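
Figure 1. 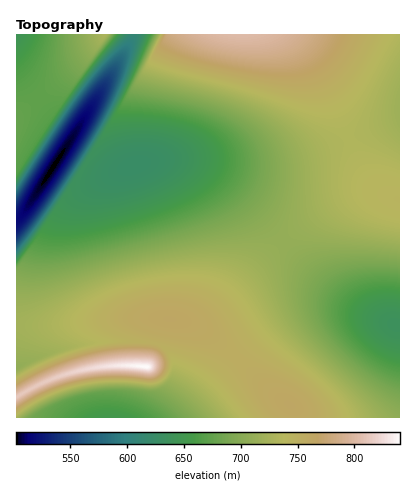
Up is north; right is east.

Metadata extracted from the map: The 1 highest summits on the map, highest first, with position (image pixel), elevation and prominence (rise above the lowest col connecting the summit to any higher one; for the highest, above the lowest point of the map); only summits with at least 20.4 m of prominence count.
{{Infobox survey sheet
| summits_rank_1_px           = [146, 366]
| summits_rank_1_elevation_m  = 840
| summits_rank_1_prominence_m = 338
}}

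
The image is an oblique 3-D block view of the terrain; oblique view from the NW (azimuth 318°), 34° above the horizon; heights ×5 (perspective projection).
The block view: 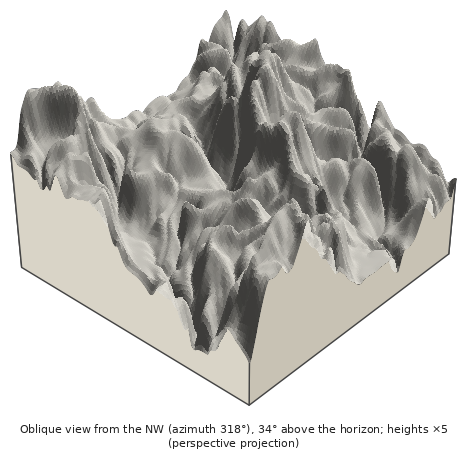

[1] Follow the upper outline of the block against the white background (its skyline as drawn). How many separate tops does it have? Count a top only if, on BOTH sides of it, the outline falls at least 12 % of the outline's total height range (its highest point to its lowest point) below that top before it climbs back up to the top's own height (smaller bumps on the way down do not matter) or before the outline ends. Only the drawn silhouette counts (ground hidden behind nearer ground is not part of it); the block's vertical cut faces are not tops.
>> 4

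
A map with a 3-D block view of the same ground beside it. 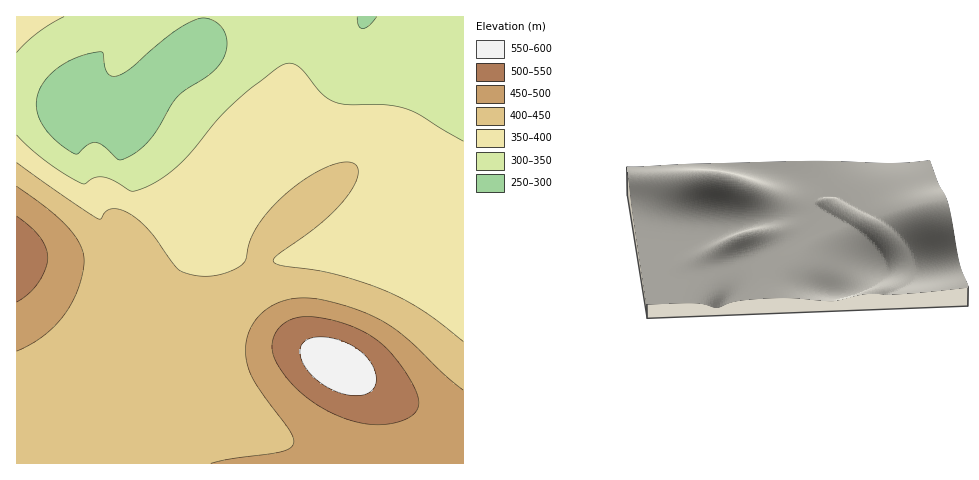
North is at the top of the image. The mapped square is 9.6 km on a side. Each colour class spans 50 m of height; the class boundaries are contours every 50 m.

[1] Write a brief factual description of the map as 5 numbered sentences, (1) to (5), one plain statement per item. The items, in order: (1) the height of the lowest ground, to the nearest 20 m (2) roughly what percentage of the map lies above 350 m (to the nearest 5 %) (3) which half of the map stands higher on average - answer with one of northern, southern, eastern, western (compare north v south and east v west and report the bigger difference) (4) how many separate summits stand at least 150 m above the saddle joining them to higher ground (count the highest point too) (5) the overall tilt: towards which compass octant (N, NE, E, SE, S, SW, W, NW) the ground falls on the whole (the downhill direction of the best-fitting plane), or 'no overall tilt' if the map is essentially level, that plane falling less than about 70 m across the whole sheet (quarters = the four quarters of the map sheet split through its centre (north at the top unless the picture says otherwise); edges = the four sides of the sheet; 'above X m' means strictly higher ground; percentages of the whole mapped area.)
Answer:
(1) The lowest ground is at about 260 m.
(2) Roughly 75 % of the ground is higher than 350 m.
(3) The southern half stands higher on average than the northern half.
(4) Counting only tops that stand 150 m proud, the map has 1 summit.
(5) Overall the map slopes down towards the north.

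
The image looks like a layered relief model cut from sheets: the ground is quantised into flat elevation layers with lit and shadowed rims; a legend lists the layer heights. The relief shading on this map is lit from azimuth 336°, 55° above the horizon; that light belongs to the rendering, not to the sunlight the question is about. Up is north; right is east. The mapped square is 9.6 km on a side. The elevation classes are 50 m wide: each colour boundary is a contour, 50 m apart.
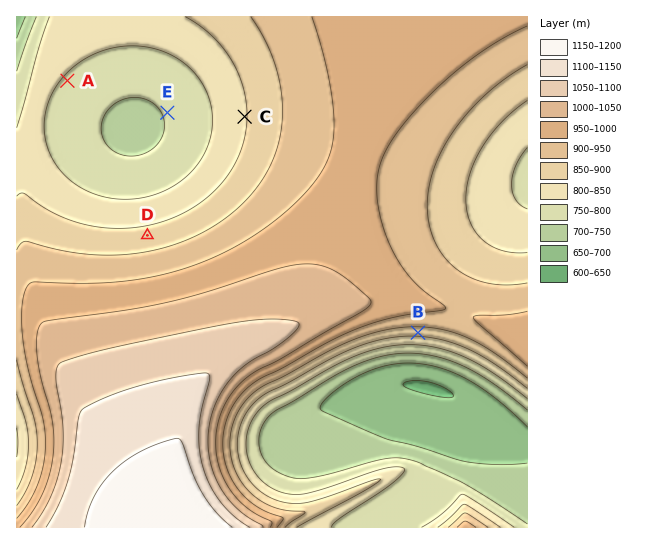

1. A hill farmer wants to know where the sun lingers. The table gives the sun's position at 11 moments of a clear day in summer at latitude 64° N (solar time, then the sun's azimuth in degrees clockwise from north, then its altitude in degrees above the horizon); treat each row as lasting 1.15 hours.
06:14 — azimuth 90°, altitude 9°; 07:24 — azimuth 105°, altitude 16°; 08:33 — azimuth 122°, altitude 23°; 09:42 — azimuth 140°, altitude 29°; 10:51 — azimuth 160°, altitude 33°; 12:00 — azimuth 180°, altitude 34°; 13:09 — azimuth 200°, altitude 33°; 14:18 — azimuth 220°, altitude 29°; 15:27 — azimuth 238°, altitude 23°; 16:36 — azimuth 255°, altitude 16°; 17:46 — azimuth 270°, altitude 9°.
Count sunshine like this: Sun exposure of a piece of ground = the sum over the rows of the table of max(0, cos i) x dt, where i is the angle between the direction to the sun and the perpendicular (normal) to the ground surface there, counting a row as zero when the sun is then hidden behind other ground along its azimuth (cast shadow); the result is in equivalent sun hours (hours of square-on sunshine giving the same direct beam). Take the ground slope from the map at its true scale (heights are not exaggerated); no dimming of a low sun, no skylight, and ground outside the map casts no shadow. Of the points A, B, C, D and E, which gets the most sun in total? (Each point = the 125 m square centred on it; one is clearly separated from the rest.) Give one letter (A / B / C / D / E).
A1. B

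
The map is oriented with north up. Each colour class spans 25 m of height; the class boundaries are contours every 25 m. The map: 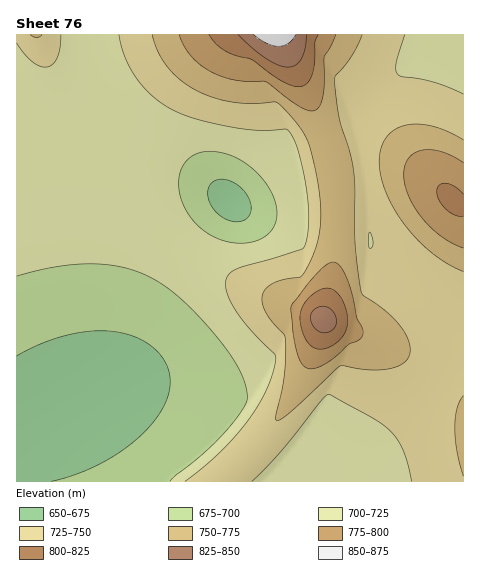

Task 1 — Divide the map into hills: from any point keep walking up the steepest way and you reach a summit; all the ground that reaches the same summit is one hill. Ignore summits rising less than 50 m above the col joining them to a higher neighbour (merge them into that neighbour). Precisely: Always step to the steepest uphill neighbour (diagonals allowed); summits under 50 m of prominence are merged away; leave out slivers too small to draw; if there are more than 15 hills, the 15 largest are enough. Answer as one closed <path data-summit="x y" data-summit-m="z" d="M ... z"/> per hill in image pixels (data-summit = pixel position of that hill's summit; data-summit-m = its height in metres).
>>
<path data-summit="277 35" data-summit-m="861" d="M463 34l-447 1 1 447 5-1 2-29 11-24 15-15 39-19 20-20 12-27 17-70 11-22 14-19 33-26 22-10 10 0 11 8 13 3 116 0-3-38-13-58 1-5 51-41 10-11 7-15 33 13 9 1z"/><path data-summit="322 319" data-summit-m="838" d="M228 200l-13 1-19 9-20 14-20 21-18 32-17 70-12 27-20 20-39 19-15 15-11 24-2 30 244 0 26-28 21 5 28 0 15-4 15-7 17-12 15-15 31-38 30-47 0-21-37-23-55-44-2-34-3-4-115 1-13-3z"/><path data-summit="453 200" data-summit-m="803" d="M424 43l-3 1-7 14-10 11-39 30-13 14 14 69 5 64 56 46 36 22 1-256-13-3z"/>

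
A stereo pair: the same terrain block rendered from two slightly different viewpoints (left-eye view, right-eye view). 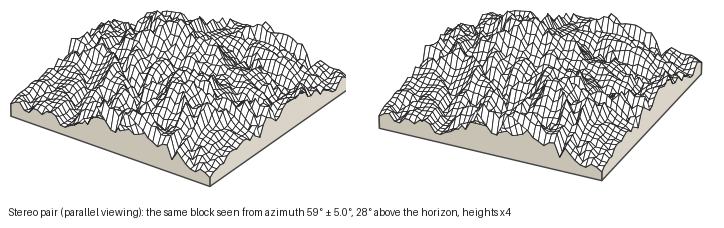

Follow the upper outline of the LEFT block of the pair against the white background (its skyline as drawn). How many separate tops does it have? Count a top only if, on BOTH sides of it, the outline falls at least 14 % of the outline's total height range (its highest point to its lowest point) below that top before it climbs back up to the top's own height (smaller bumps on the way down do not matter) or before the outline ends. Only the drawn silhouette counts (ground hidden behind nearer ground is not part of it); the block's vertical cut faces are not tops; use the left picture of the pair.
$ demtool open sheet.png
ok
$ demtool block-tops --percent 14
2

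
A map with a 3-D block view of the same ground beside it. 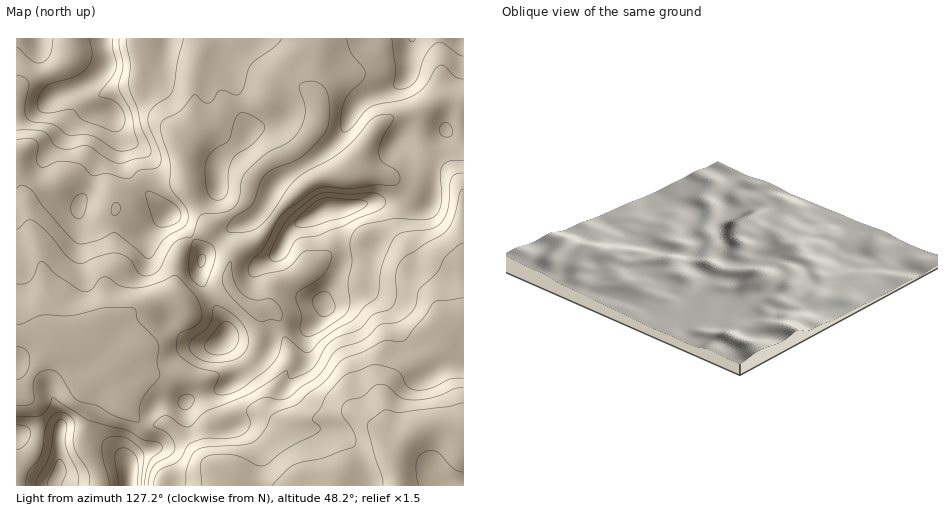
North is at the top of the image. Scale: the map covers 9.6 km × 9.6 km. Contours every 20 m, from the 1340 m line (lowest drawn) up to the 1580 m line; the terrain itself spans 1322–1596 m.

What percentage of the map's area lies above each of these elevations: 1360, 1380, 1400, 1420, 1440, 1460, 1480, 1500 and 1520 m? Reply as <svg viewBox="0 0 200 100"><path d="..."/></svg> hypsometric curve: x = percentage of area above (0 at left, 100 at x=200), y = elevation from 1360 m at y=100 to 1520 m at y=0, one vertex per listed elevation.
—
<svg viewBox="0 0 200 100"><path d="M188 100l-7-12-10-13-6-13-19-12-21-12-33-13-42-13-27-12"/></svg>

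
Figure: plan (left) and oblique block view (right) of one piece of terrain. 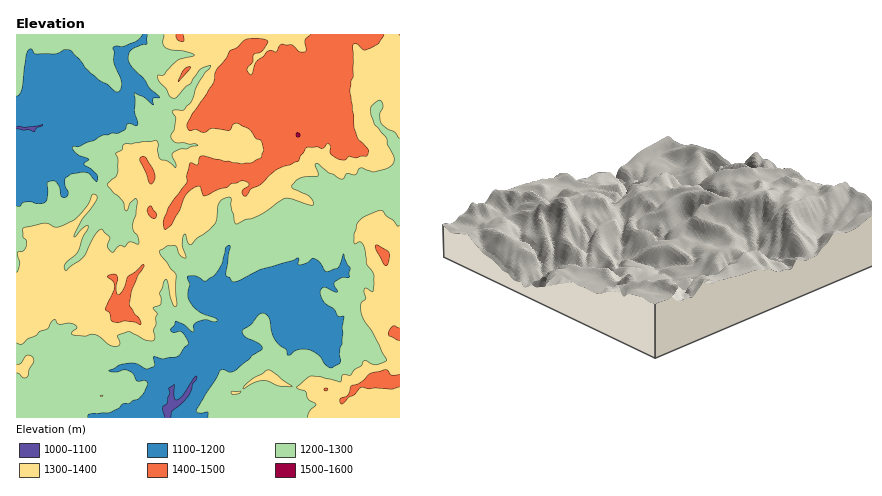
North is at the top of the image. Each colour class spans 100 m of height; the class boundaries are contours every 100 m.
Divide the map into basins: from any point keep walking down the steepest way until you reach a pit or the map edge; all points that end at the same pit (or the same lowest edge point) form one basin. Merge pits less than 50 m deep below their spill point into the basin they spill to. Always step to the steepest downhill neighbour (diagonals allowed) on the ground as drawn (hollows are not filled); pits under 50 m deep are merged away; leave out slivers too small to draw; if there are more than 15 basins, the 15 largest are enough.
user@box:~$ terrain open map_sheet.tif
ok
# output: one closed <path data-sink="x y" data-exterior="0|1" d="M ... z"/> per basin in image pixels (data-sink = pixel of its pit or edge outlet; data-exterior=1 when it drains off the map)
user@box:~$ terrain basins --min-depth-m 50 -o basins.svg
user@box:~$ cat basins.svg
<path data-sink="172 406" data-exterior="0" d="M400 34l-169 0-1 14 5 8-13 14-1 14-9 16 16 15 14-2 10-8 6-1 16 14 8 22 11 2-25 24-34 8-22-3-16 8-13 13-15 28-15-4 0 6-6 12 3 20-20 28-7 22-1 10-10 6-14 3-6-8-12-5-24-3-8 4-8 11-12 2-8 7-4 0 0 87 384 0z"/><path data-sink="32 128" data-exterior="0" d="M230 34l-214 0 0 297 4 0 8-7 12-2 6-10 10-5 24 3 12 5 6 8 14-3 10-6 1-10 7-22 20-28-3-20 6-12 0-6 15 4 15-28 13-13 16-8 22 3 34-8 25-24-11-2-8-22-16-14-6 1-10 8-14 2-16-15 9-16 1-14 13-14-5-8z"/>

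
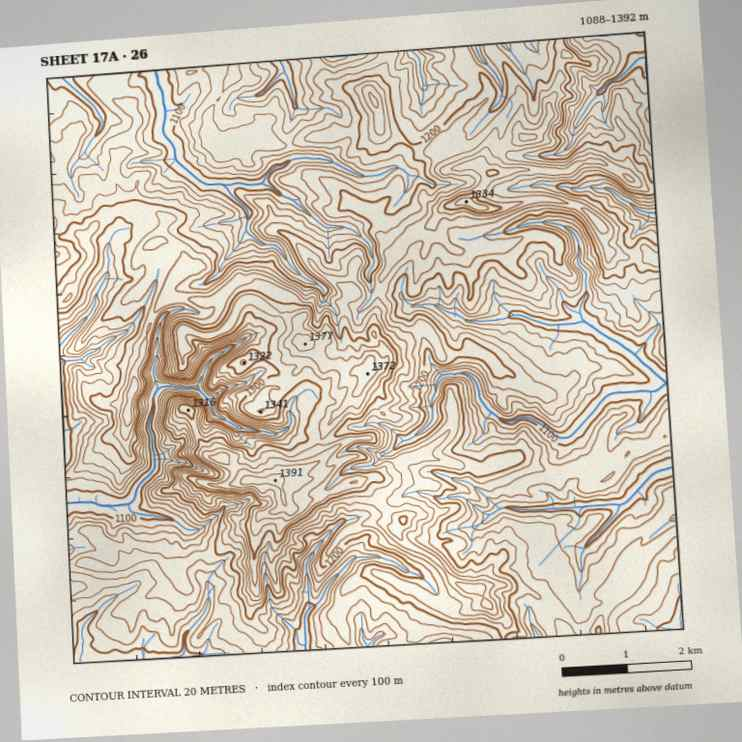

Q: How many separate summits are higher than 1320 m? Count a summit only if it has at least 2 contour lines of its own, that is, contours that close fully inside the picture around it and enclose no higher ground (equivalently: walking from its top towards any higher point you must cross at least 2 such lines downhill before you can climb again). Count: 3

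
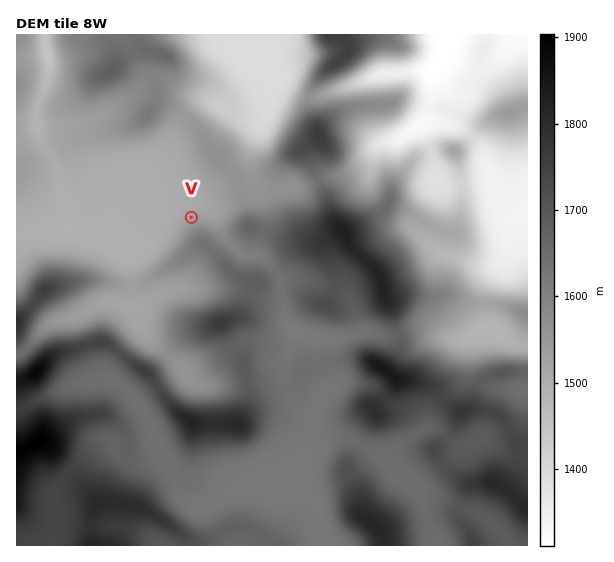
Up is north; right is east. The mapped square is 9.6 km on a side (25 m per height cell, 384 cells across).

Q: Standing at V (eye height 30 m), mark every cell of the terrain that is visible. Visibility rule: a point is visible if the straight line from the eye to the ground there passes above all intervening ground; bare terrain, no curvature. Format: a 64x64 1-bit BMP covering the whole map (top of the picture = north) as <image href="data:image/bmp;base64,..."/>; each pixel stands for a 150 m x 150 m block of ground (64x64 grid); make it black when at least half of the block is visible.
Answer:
<image width="64" height="64" href="data:image/bmp;base64,Qk0+AgAAAAAAAD4AAAAoAAAAQAAAAEAAAAABAAEAAAAAAAACAAATCwAAEwsAAAIAAAAAAAAA////AAAAAAAAAAAAAAAAAAAAAAAAAAAAAAAAAAAAAAAAAAAAAAAAAAAAAAAAAAAAAAAAAAAAAAAAAAAAAAAAAAAAAAAAAAAAAAAAAAAAAAAAAAAAAAAAAAAAAAAAAAAAAAAAAAAAAAAEAAAAAAAAABwAAAAAAAAAGAAAAAAAAAAAAAAAAAAAAAAAAAAAAAAAAAAAAAAAAAAAAAAAAAAAAAAAAAAAAAAAAAAAAAAAAAAQAAAAAAAAAJgBgAAAAAAAGAIAAAAAAAB+BgAAAAAAAP+cAAAAAAAA//gAAAAAAADn+AAAAAAAAOD4AAAAAAAAABAAAAAAAAAAAAAABAAAAAwAAAAGAAAAD44AAAAAAAAP/wAAAAAAAA//wAAAAAAAH//gAAAAAAA///AAAAAAAP//+AAAAAAA///+MAAAAAD////4AAAAAP////gDAAAA////+AIAAAD////4BgAAAP////AGAAAA////8A4AAAD////wnAAAAP///+H4AAAA+///wfgAAADz//+A8gAAAOP//wDmAAAAw///AGQAAACAf/4AfAAAAIAD/AA4AAAAgAD4ABAAAACHgHgAEAAAAMHAMAAAAAAAwOAwAAAAAADAcBgADAAAAMA4HAAHAAAAQAw8AAfAAAAABPgAB0AAAAABwAADAAAAAAAAAAeAAAAAAAAAB4AAAA=="/>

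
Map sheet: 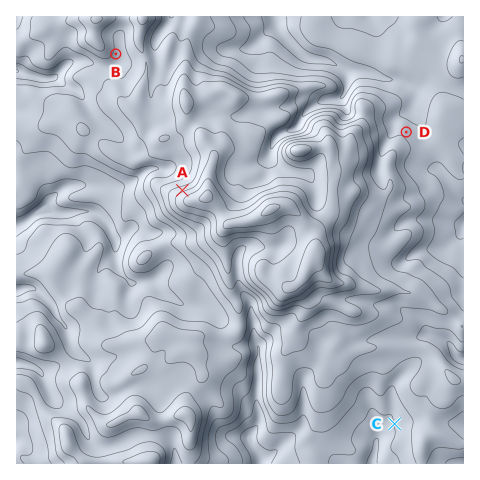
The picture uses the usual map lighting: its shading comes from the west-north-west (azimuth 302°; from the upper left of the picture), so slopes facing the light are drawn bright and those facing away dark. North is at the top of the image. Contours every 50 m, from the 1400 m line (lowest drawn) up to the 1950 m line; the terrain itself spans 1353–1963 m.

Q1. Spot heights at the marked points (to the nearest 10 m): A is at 1790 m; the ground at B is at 1590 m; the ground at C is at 1450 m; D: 1530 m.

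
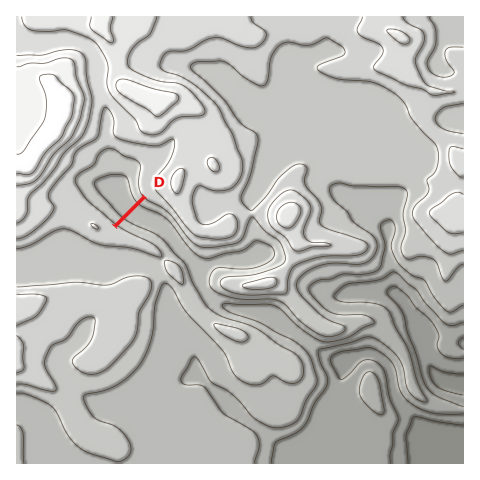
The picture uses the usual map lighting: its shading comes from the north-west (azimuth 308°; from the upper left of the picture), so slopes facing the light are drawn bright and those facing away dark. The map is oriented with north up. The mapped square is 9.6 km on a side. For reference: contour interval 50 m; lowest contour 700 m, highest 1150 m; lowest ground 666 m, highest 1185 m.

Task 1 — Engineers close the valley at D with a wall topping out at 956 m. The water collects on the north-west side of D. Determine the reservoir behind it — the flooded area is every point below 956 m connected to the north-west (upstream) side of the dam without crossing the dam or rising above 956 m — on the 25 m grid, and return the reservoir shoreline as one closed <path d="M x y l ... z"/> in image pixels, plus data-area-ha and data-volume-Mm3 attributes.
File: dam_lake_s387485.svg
<path d="M112 147l-7 0-9 5-3 5 0 4-2 4-13 7-4 4-1 6 13 19 25 21 4 2 28-29-3-7 2-26-4-4-8-2-18-9z" data-area-ha="159" data-volume-Mm3="61.12"/>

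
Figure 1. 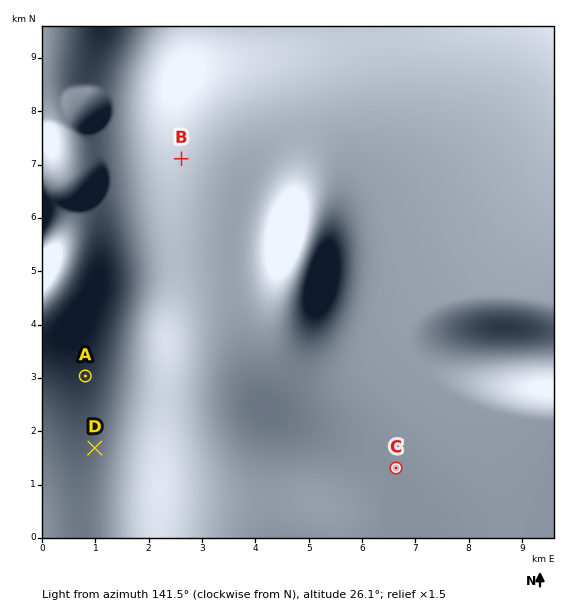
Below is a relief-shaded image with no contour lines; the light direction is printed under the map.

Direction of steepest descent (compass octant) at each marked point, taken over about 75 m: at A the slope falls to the W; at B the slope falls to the E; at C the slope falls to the NE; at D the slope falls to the W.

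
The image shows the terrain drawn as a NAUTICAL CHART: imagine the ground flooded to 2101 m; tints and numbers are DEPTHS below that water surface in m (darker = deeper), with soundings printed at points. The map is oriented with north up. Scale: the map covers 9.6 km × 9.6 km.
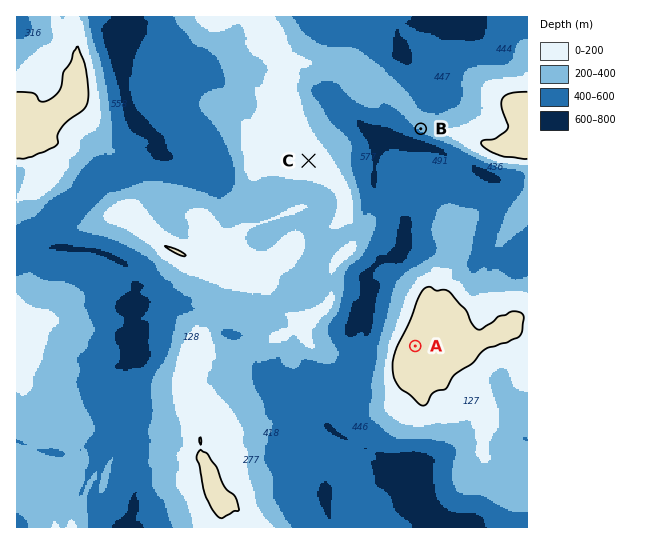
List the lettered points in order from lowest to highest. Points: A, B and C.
B C A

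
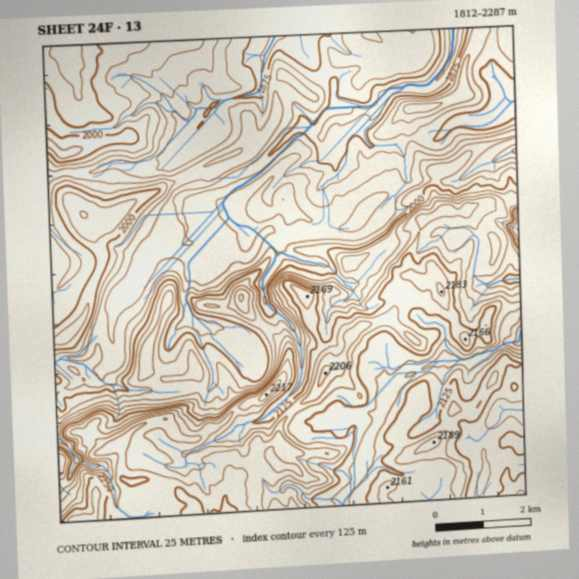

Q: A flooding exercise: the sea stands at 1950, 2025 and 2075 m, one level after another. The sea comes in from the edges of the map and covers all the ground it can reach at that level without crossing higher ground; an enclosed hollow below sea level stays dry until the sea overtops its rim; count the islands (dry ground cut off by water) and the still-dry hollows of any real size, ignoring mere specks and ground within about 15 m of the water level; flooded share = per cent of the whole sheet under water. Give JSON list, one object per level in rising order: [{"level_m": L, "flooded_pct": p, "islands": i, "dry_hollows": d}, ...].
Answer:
[{"level_m": 1950, "flooded_pct": 33, "islands": 1, "dry_hollows": 0}, {"level_m": 2025, "flooded_pct": 53, "islands": 1, "dry_hollows": 0}, {"level_m": 2075, "flooded_pct": 63, "islands": 1, "dry_hollows": 0}]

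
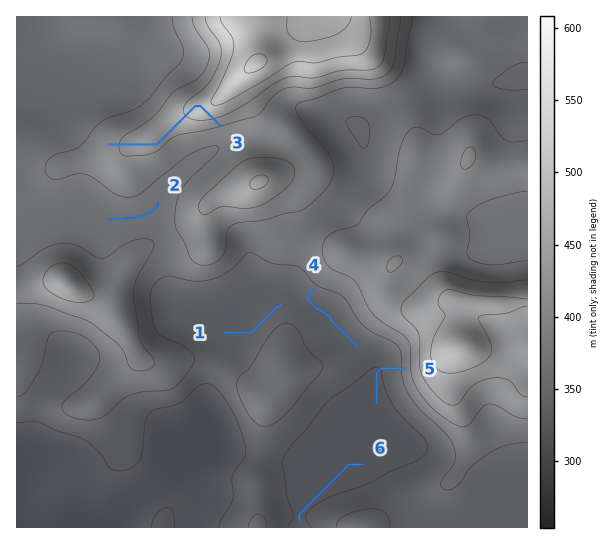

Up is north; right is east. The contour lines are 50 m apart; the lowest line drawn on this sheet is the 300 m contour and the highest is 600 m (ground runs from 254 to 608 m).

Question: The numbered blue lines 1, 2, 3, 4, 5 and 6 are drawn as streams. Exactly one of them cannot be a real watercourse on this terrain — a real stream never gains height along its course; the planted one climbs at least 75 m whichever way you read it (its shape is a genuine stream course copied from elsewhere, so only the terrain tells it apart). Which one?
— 3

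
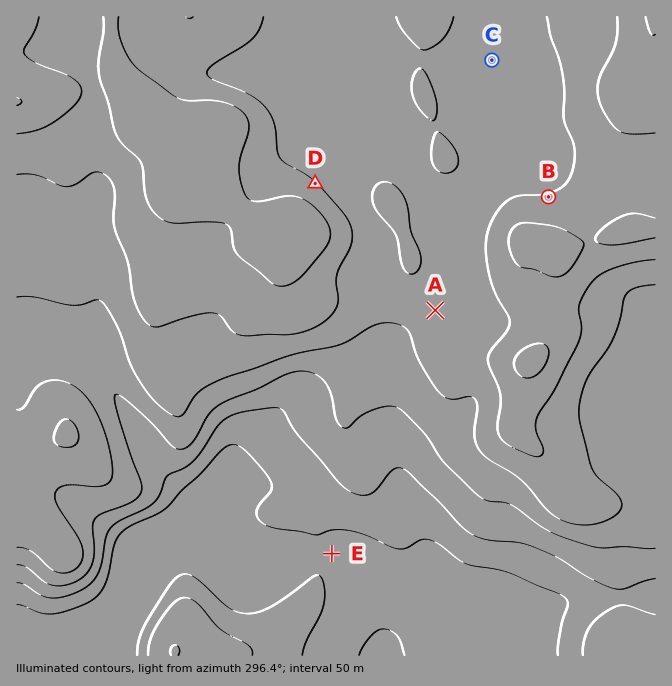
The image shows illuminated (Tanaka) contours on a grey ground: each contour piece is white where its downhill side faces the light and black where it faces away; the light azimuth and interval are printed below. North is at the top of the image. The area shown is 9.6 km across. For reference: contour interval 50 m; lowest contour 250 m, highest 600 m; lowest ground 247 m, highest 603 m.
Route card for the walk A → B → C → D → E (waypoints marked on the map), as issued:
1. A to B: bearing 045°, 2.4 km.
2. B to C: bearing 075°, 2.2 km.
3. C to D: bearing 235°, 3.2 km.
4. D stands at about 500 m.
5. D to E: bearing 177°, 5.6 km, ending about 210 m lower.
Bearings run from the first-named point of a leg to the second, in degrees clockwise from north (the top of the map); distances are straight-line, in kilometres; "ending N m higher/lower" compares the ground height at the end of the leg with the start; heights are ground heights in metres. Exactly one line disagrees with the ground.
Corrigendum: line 2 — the bearing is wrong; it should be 337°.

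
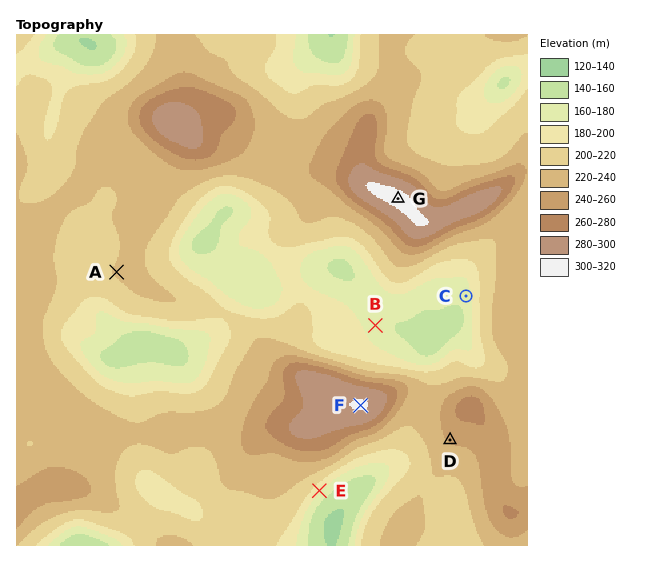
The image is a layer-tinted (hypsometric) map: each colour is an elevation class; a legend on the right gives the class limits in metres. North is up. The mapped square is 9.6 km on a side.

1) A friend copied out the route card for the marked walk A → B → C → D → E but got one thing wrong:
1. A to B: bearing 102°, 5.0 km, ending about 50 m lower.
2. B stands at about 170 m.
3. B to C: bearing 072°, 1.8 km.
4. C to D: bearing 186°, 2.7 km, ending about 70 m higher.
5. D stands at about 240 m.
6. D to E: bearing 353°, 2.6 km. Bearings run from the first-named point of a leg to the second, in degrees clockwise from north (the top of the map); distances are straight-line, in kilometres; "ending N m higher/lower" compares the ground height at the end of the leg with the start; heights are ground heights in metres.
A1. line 6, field bearing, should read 249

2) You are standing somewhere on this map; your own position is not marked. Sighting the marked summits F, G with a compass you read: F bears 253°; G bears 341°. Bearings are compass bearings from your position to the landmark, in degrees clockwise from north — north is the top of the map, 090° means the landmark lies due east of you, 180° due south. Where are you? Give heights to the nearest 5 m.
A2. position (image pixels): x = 459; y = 375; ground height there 215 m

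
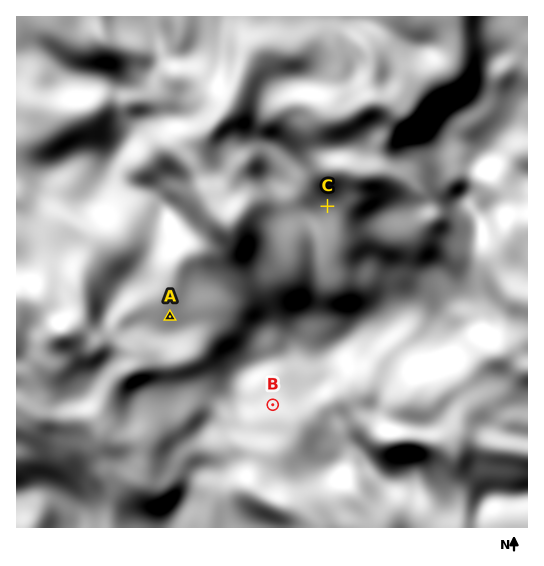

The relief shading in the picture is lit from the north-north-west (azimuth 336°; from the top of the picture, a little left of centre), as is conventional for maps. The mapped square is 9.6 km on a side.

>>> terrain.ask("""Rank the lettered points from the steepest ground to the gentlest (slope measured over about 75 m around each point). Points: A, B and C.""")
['C', 'B', 'A']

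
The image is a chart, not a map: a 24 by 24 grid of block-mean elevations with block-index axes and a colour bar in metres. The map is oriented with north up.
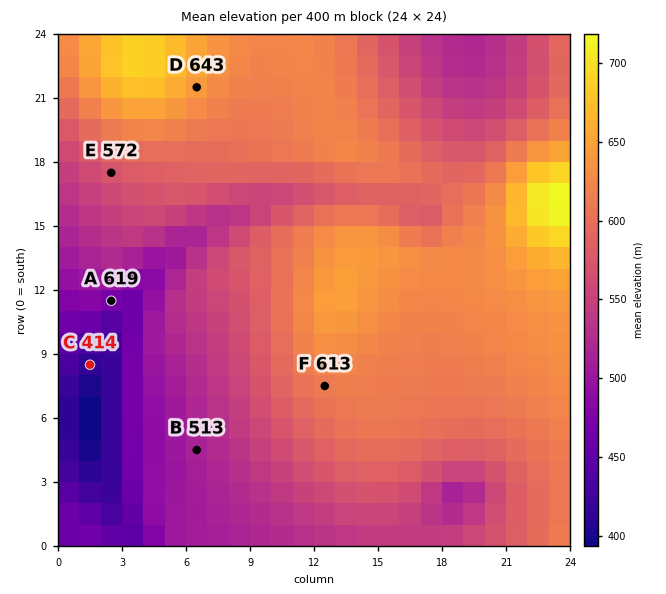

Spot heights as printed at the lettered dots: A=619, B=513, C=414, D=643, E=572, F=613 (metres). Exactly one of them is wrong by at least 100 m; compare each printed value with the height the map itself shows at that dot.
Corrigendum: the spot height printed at A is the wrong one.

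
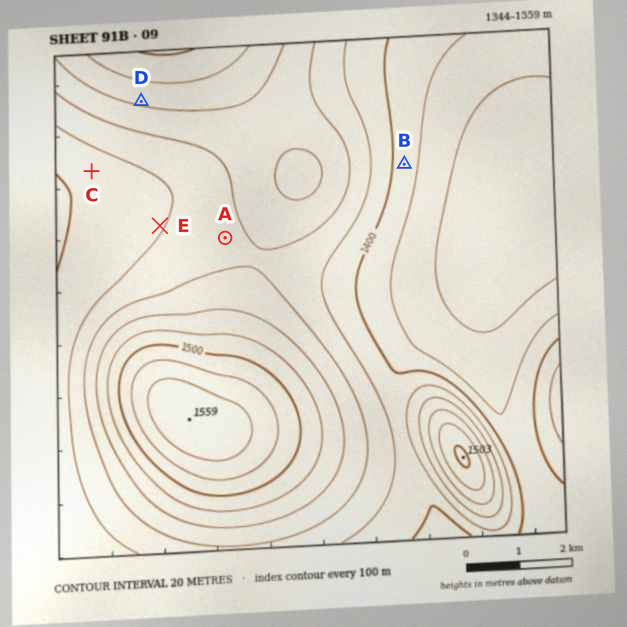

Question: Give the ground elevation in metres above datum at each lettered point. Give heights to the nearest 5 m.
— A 1435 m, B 1390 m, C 1410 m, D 1465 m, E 1420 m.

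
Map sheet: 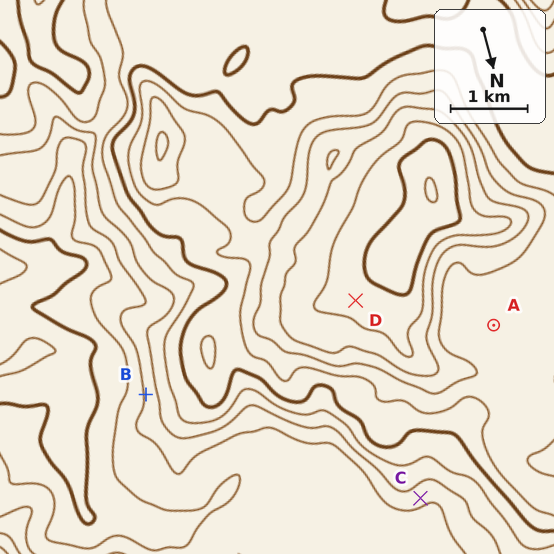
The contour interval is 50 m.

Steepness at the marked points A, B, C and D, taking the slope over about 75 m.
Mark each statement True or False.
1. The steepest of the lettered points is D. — False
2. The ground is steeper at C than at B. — False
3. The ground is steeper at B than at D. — True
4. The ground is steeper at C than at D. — True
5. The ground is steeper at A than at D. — False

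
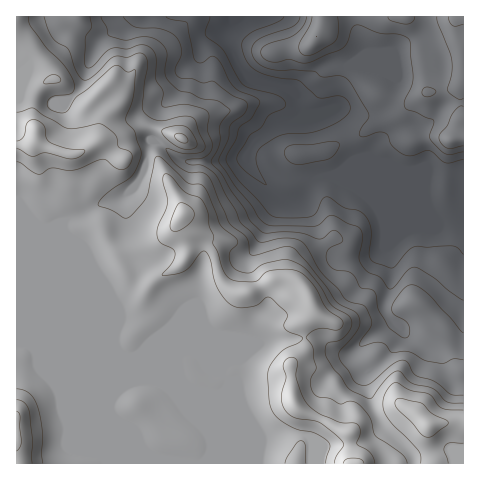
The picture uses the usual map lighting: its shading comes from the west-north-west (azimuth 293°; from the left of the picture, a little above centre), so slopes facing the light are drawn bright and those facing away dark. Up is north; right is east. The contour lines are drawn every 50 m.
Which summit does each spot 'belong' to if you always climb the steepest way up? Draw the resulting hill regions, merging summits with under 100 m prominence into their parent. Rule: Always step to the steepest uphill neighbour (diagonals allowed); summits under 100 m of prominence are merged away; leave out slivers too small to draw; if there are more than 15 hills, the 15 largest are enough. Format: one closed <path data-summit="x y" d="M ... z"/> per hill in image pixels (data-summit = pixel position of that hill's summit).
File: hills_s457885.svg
<path data-summit="354 463" d="M223 32l-12 2-7 6-6 19-13 10-3 14-6 11-25 24-2 6 0 14 2 3-5 26-9 16-14 14-20 6-16 9-19 7-4 4 4 18 0 115 30 70 3 23 5 14 357 1 1-247-24 7-113-48-13 3-11 18-4 3-16-2-11-7-19-20-6-10 0-7 11-16 22-15 18-3 6-8-6-15-7-7-31-8-10-4-12-16z"/><path data-summit="456 18" d="M463 16l-228 0-2 6-9 12 17 34 12 12 38 10 7 7 6 15-9 9-19 5-23 18-6 10 0 7 6 10 19 20 18 9 11-1 13-20 13-3 113 48 22-6 2-2z"/><path data-summit="35 131" d="M234 16l-100 0-32 23-11-1-15-8-4-4-3-10-52 0-1 207 19 1 8 3 7 0 37-15 16-9 15-4 9-6 10-10 9-16 5-26-2-3 0-14 2-6 25-24 6-11 3-14 13-10 6-19 7-6 12-2 10-10z"/><path data-summit="17 440" d="M64 221l-14 6-7 0-8-3-19 0 1 240 89-1-5-14-3-23-30-70 0-115-4-13z"/>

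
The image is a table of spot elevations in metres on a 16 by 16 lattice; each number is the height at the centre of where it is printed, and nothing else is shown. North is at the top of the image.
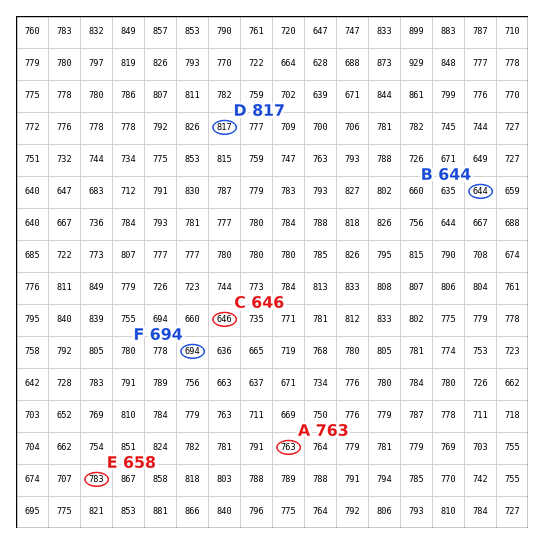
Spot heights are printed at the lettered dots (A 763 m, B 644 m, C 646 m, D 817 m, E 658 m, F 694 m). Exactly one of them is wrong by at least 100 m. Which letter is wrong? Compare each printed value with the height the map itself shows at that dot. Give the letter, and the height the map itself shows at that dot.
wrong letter E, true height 783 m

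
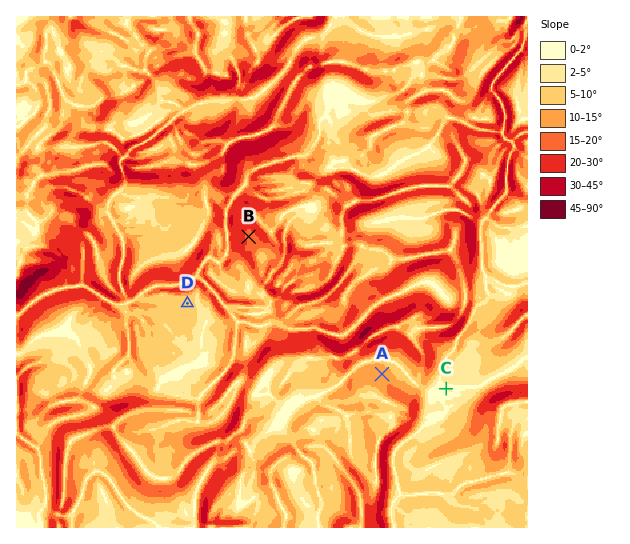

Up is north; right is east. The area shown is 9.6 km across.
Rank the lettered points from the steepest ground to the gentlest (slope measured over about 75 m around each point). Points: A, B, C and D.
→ B A D C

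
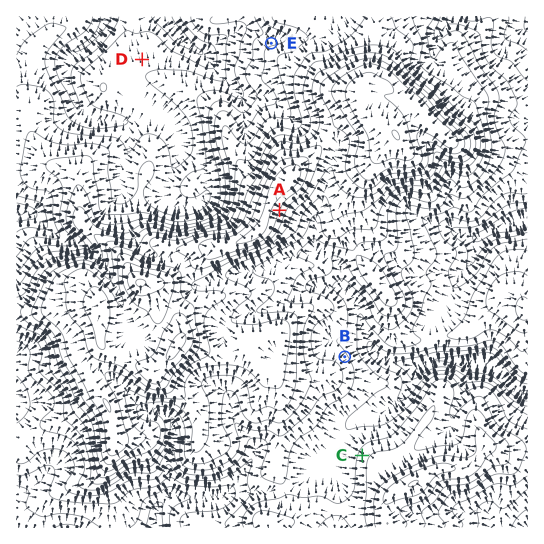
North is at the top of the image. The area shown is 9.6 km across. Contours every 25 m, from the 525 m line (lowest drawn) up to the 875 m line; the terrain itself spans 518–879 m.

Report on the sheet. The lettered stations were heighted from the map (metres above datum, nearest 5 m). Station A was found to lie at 825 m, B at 655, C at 660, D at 590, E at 670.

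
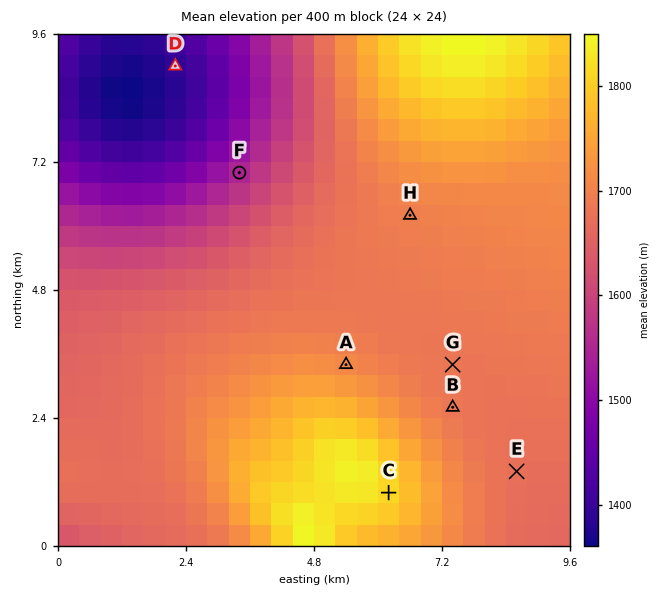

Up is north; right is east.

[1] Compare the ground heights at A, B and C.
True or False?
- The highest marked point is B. False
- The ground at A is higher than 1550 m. True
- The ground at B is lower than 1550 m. False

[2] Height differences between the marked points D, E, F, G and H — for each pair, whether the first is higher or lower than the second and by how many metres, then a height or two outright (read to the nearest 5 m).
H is higher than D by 305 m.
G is higher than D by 290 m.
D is lower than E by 280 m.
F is higher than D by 160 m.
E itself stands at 1670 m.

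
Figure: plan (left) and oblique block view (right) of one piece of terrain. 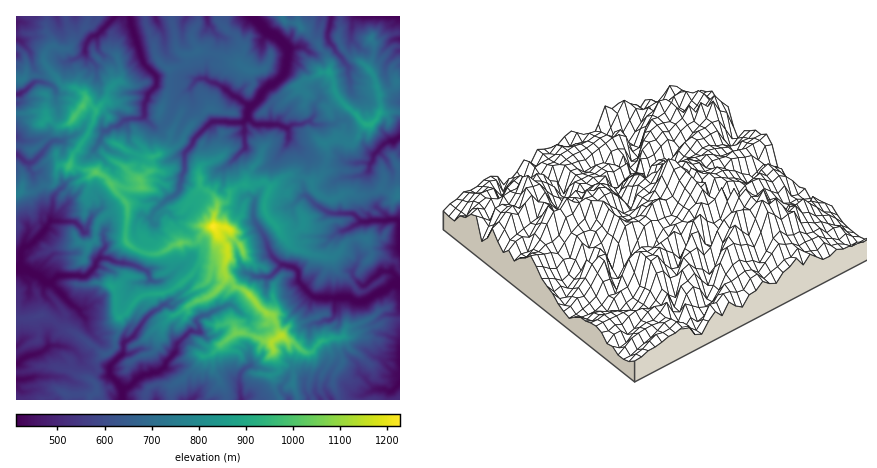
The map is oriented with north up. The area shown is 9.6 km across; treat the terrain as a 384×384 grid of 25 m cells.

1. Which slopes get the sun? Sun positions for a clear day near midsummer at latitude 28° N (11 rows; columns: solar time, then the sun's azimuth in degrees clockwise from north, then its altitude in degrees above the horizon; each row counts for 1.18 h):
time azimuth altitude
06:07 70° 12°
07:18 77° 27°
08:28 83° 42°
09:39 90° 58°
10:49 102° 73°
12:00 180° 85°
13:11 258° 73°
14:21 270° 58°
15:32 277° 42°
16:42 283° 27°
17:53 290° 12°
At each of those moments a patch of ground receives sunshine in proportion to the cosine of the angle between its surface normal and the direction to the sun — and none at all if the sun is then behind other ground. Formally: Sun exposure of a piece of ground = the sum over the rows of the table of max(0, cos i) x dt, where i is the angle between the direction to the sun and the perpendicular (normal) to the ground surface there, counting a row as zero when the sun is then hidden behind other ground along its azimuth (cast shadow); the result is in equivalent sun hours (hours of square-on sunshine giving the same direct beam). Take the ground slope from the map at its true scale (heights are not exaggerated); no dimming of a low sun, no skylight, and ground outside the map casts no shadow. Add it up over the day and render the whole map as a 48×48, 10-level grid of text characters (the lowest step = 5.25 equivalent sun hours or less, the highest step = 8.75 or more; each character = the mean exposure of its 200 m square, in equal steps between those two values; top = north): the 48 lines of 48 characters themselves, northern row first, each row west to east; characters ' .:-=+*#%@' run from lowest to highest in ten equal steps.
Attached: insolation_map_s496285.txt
%%@@%%@@@@*+#%#*%*#@%%@++@%#%@#==#%%@%#=%#%%%%@@
%@%@@@@@%+==%##*%##%%%@**#@%*+##-::#%%+-%###*#%%
#%@@@@@@+=+#@#**#@%%%%@%%%%@#*+#%+=-#@=-%######*
#%%@@@@#==*@@#+**@%%@@@@@@@@@**++%*+=%=:##%#%***
#*#@%%#*-+*%@#+++@@%@@@@@@@@@#**+*#*++%-=%%%%###
###%@%##**#%%#*==#@@@@@@@@@@@@#%+**##*%*=+##%%##
%%#%@@@@%%%@@##+=:#@@@%#%@@@@@@#+*+*####++**##%%
@%+*%%@@@%%@@%%#=-+@@%+==*#%%#=:=+-*#**#*+###*#@
+.:=+#%###%%%#%#=:*@@#**=--**#=++.+@%#%%#*#%%##%
.:#%+####*#%##+=--#@@%%@%=+-+===-#%%@%%####%%%%%
*%%%#%%##**%%%*=-*@@@@@@@%++=-+=%@#%%#%##*%@%##%
#%%%#%##*##*+*#=-%@@@@@@@@%*+*=###%%%*%%*+#@%##%
#%%@##+#+*=**----%%@@@@*  ..---==***-*%##++##**+
###**#==++::=+=+*#@@@@#:---=*+===---+*##%%+**.-=
##==+-:=+**-+*#%%@@@@#:.*##*=#***=*%@%@@%%%=--.=
%%%#++#*#+==###%%@@@@- *@@%#:#@@@++%%%@@@@#--=++
*%#=+**#*+=+=*#@%#%%= -@@@@*.+%%%#%@%%%%###*=+==
+=-+##+##****#%@%#+*=:#@@%+:=#%%%@@@@@%%%#*#+=*%
***#*###**+*##%@@###:.#%#+*+%%#%@@@@@@@@@%#*=#*%
%*#%*-:=*###%%@%%###..###%#%%%%%%%@@@@@%%%#*+%%%
%*%%#-:+=--#%%%@%%#*.=##*#%%@@%%%@@%@@%%@@%%%@@@
%%@#=:+=*#*=%%%###*=:+%%%##%###%%@@##@@@@@@@@@@@
*#**-+=+#%#*+%#+--=-:%@%%*%##+*%%%#*=+%@@%@@#*%%
*#**==+*#**#**%%%*++%@@%###%#-+%%%%%+--++#**++*=
##***##**-*%%***+*%#%@%##*#%#:=%@@@@%++-:.:++=:-
#***##=...**##*%#*%%@%#**+=**-:*@@@@@%#**+====**
###*%#+.===+###%%*%@%#*+*%*=+=-:#@@@%@%#====+*+*
##*%%##* +:=##%@@@%%##%++%*+=+-.=%@%%%###*%%%#*#
#%%#%%%##* .++#@@@%#*+*#*##=+*=.-*@@@%%@%@%%%*+#
%%%%##**#.  :::+%#+==+*%#%# =++-.-=*%@@@@%%%%##%
%%##%%##*....   :-*##%%%%%*. ++-:  .=*#%%#*%#+*#
@%%%#*-  .:+-..::+%%%%%%%#+-.:==::::+*###***==**
@@%%##+==-=+*%#=.-+#%##%###-=-:. *-:=+####=++*##
@@@@%#*+=-=#@@%#==*%#+#**#**::+:**+==+++=+*+++#%
@%%%##**++=:%@@@%#*==*+*#-+:+==:*##*+:=+++++*%%@
@@@%%*###**=%@@*+- :==++.. -++=-**#%%###%%#%##%%
@@@@%%*####=%@*+: .:=*.  :--++*+*=*##**+##%#*###
@@@@@%%####+##-: :#++= .:=#=+#*##==***+=+#**#*#%
%%@%%@%%#%#*=:- :%%-+  .+#%@#%%##:=##*=++%%%%%%%
%%%%%%%%*%%#*::.*%#-   .==*%#%%%%*=+*+**+%%%%###
#%@#**#%%%%%*:.=#%*:.-+-==*-.:*%*=++==*+++*#%%%%
%**#%%%%%%%%+.--*#=:-+*##+++=:-=*.=+=+-***#####%
##%%@@@@%%%=::=+*+::-*+*+--=--:=--:::=*#%**%%%%%
%%@@@@@@@%*==**---+=***+*+*+.==.=**+=+#%%###%%%%
%#*###%@@@#++*=+****#%%####+++###*###*###%%##%%%
%%%@@@@%%@***+**++*%%##*#%#***+=*#%#####%%%%*#%%
%%@@@@@@@@%##%#*%#%%%#*#%%%+*#%%########%%%%%##%
@@@@%#%%%@%####%%+#%***%*%%*+%@%%*+%##**%@%%%%%%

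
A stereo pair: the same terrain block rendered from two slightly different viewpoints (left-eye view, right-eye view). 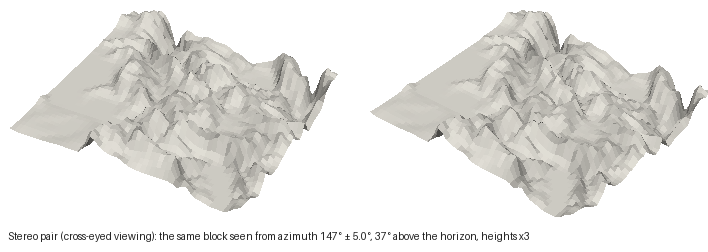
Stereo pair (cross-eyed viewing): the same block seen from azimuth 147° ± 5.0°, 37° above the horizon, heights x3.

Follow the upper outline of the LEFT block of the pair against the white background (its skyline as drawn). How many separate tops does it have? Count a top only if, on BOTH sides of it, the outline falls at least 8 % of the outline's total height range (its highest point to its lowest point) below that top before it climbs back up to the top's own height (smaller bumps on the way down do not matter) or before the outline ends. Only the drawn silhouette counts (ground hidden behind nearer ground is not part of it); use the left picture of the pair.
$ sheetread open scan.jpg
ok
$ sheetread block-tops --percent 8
3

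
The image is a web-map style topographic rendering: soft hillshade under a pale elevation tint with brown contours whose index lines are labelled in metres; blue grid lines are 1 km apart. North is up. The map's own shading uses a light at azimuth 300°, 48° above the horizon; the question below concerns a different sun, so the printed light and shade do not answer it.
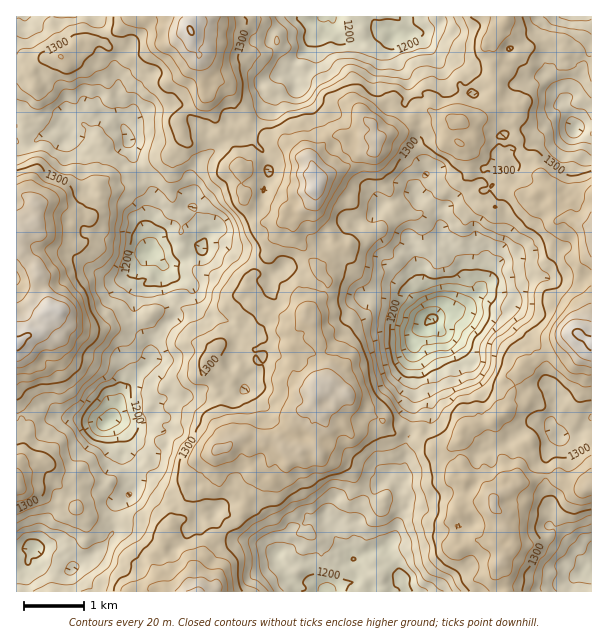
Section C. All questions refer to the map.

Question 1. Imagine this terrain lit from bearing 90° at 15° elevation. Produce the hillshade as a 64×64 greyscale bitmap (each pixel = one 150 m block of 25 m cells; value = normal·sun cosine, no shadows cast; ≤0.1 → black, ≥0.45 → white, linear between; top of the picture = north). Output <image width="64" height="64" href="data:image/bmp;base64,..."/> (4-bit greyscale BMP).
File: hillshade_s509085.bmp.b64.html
<image width="64" height="64" href="data:image/bmp;base64,Qk12CAAAAAAAAHYAAAAoAAAAQAAAAEAAAAABAAQAAAAAAAAIAAATCwAAEwsAABAAAAAAAAAAAAAAABEREQAiIiIAMzMzAERERABVVVUAZmZmAHd3dwCIiIgAmZmZAKqqqgC7u7sAzMzMAN3d3QDu7u4A////AHVFd1VTEVVVVEWJvuus25mZdEV3eIUzQxE1VpvMuph2ZVV3UzMjREVkRniu/bu5iJhlZlaKhBJDEkRHnMzLqYh2VXhkMiNURWVGiJzuzKdoh2d3ZohiATNFUzac3cupmIdUZ3ZTEUVWZUWJis3cl3d2eIdmd0IRI1djNZvNzKmYmFNGZnQRRVaGRnmavNyWVneJh3d1MhACV3VFirzMu5moU0RWh0M0NHh2aJq8yodVaJh3eIYyEANWZWd5vMy6qqhkVUaJdEMjaJdmiau6h2Z5l3Znh0ERJFZVVXrMqqqpmXVVV5l1RDJYmHZmiqmah4mGZlWIUhI0Z2RGis2oeJmpdlVoqoZUM1aId1RYqqqZmXVmRHl0MyJHZEaazKdWiaqXZnm6l1M0VmeIZFeIirmZhVZUeYUzIUZTSKm8pjV4q7qHeaqpYiNFVnd2Vnd5qaqWVnZphTMzRVNYmaumM1fMy5iJqZqEIjNGVndmZnmZm6dXiHh0IjRGVFd4q4VDRdy6mImpmoUzIUZmeGVWeIiaqGiqh3QiM0Z2VWeahmVEu6mpiaqXZVQQJVV4ZWdniHiamrqXZCIzV4dlV6l2dkSpibuYq5dlVRADRXiHZmVnd5u7uod1I0VXh2ZnmoZmQ5mJu6mqh2VUIAEkaZd2Vmd3q6qph4UzVmiHZneJmHZEiZibu7l2ZDRCABNXiHZnd3eZibqIhkRVV5h4dnq5dlSJmJreyGRDJFQQEkZ3d3d3ZoiJuoiYVlM2iHiHebllZXiZm97ZUyEkVCESRneHVWZmiJqoiqh3YyR3eJmZl1Z4eKqqzcpzETVDIiRWZ3ZUVWaJmpibyXZTJWZWm6mXV4mZmZq8y4QRRURENGdlVUNFZ3iauqzJZUM0ZlWJmZh2eKqXec3bhRJFVVQ1Z2VDRDRXd4vczcl1RDRlRGeJqWRXqYd5vduWMzRVVEVnhkIjM0aIjO7cuWZUREMzV4moVFZ4mIm8y6hkREQzZ3eHUiRTNomr7u24ZVZUMQJXipY0VoiZmbvMuYdUMiJYh3dTNFVFeavf/slkRWZBACWJhTRmqqmKvMy5iHUyEUeYZlU0VlVom9//2mRFVkEAJGh0M0WrqIrMzLmIhTIiNol1ZkNWZ3eL7//rZFVDMAA1VmMiNKqYiszMuYmFIjRFeXZlM1ZnmZvf//x2ZTEQADVVMRNEeJmazMzKmYZDNVVnd2Q0Vmiqmt7v/ZdkEREBI0QQA2dneInN3LuYiHQ1ZVZmVDNVabqaze/+uEMjIRESMxADeVVWit/sqoZ5lkRVRVVVRDR6y5q87//ZUjQgEzIiIANnREWL//uZhliXZUM1VWdkJHq7uqrO7cllVCATQxEiIlVEVpvf/JmXZmd2MSRWeHQ1eazbmL3bupZVMiJDACRDRTRoq87sqZh2VXYwE0aIZEZ3i8uZrLmJl2VmMiIRNUREI2q8zNy6mIhlVDIiNohlVmaKuqu7qYd3d4dBEjNEM1Ujes3Mu7yoeGQ0RDI0eYZURoqZvLqpdWiYdlIjNEQzRlaby7qazsqHUzVkMjNGh1NHmYm9uJqFV5h2ZTIzNDNEeKu6mZrf+4UjaGMjMiR3VWeIecypmHZ4h3dlMzIkUyKJq7qImt/8hCN5dDMhE1ZniGaKu6qoZ4dnd2UzMyRjEYiLy5iaz+uFNHl1QgAkVmmYeIiIrMhnhld2VERDNFQhd5vLmIre2nVEeIdRACRFeImqmGabuGiWRnVFVEQ0ZDNnnMp4m97ZdVV4h0ABRDV3ecyYiHiIiYZFVFZkRURWVFaLypiKzbl1V4dkIAV1JGVq3JiqdomIhkRFZ2NGZmZUNYrMuIm7qXZol0IAJ5YzQ0ntmbp2moZmVEVmRFZmd1Rniby4aKqZhliWMhA3pzIhOd66qXi6dEVUVmVVVmeHVGeqmpdoqph1V5cyM1eYQhE4zcuYial1VEV3ZmZVaJdVV6uYh2eZiGRHljIkWKlRAEisyoebqYdTNHh3dkR6mGVFi6d3d4mGQ1eIUyNYqVIBWamYd6y6mFIliYd1VoqYiFV6mGZniXQjVoh1M1eHUgJ7qGVXrcuWM0aKqGZoq5eIdmiXVWeqcxI0aJdVZ2VENHmGVUacy4QkV5qod4mrqHd3iIdVWKpzIiN5hmd2VVVWdmZlRovLlDRnirhnmazJU2eJh1Z4mWMhE4mGZ3d2VWZlVVVHmqqFNGeaqHiqrNpBZ4mXV4eHZDEUiGaIZ5hURnZVM1m6mHVEaJmod6u7yVNmeZdnd2dlQiRVWKh5uWVVVVQze7l2VVVoiIh3rMuXZURqqXdlZ3VDNUJIupu5d3UhNEaamHdmdmd2aHec24VWRXq5h2ZmVERFQkiavcmKlRA0V6lnh1Z3Z3VXmJvKhkRFiYiId3ZUQ0VUV4rfyYmGMzNHmHeGRnZWZVipiaqGQ1d3Z4iYhkVkIjV4m93LqHZVQzeph3VFdkVkV5mZh3dlVmVWmpiGVVQiNHq8y6u5d3ZDR6qGVFd1RERXiJmWZ3dVRFiZiIdUQzM0es3JmrqphkVoiHZUVlREM1iHmoZniGVEVniHiGMSQzaKzduqmsyWZmZ4l2VUMzMSaZd4h3iZdkRUV4h3ZBMiRqu93LmKzJd3ZXiYZUMjMhJYmZiHiZlmRFVXhTVlQyE3q7zLu6rMmHVFiZdmUyIyEjaaqpiIiGVFZmd0EkZlQjeavcqs3LqYdDZ4d3ZEQxEjRYzLqZd3"/>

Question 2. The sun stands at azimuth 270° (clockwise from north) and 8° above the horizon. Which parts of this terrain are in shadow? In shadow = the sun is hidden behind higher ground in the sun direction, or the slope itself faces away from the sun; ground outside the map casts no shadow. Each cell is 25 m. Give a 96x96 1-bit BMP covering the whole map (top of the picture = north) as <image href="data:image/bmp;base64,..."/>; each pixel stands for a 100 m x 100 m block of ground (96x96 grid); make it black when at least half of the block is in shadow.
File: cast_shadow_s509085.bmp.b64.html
<image width="96" height="96" href="data:image/bmp;base64,Qk2+BAAAAAAAAD4AAAAoAAAAYAAAAGAAAAABAAEAAAAAAIAEAAATCwAAEwsAAAIAAAAAAAAA////AAAAAAAAAAAAP3gAAAAAFgAAAAAAP/gAAAAAAwAAAAAAP/AAAAAAHwAAAAAAH/AAAAAAH4AAAAAAD/AAAAAAB+AAAAAAB/AAAAAAB+AAAAAAA+AAAAAAB8AAAAAAA8AAAAAAAcAAAAAAAQAAAAAAASAAAAAAAAAAAAAABCAAAAAAAAAAAAAADwAAAAAAAAAAAAAABwAAAAAAAAAAAAAAAgAAAAAAAAAAAAAABgAAAAAAAAwAAAAAAwAAAAAAAAAAAAAAAgA0AAAAAAAAAAAAAABwAAAAAAAAAAAAAgBwAAAAAAAQAAAAAABAAAAAAAAAQAAAAAAAAAAAAAAAAAAABAABgAAAAAAAAAAAAAABgAAAAAAAAAAAAAAAgAAAAAAAAAAAAAAAgAAAAAAAAAAAAQAAHAAAAAAAAAAAAYAAfgAAAAAAAAAAAQAAfgAAAAAAAAAAAAAAPgAAAAAAAwAAAAAAPAAAAAAAA4AAAAAAHgAAAAAAQ8AAAAAAHgAAAAAA44AAAAAAPwAAAAAA/4AAAAAAPwAAAAAA/8AAAAAAPgAAAAAAf8AAAAAADAAAAAAAf+AAAAAAAAAAAAAAf+AAAAAAEgAAAAAA//AAAAAAAwAAAAAA//AAAAAYdwAAAAAAf/gAAAAAfwAAAAAAf/gAAAAAf4AAAAAAf/gAAAAAR4AAAAAAf/wAAAAAPgAAAAAAP/wAAAAAP4AAAAAQH/wAAAAAP8AAAAAYH/4AAAAAf8AAAAAQD/wAAAAA/+AAAAACA/wAAAAA/8AAAAAHA/AAAAAAf4AAAAAHg4AAAAAAf4AAAAABgAAAAAAAfwAAAAAEAAAAAAAB5AAAAAAAAAAAAAAB+OAAAAAAMAAAAAAFgPgAAAAAOAAAAAAAAPwAAAAAOAAAAAAAAP4AAAAAOAAAAAAAAf4AAAAAEAAAAAABAf4AAAAAAAAAAAADgPwAAAAAA4AAAAADgfwAAAAAAwAAAAADgfgAAAAAAAAAAAADAPgAAAAMAAAAAAAAAfAAAAAeAAAAAAAAAYAAAAAeAAAAAAABwAAAAAAfAAAAAAAAwAAAAIAfgAAAAAAAAAAAAAAfgAAAAAAIAAAAAAAPgAAAAAAIAAAAAAABAAAAAAAAAAAAAAAAAAAAAAAEAAAAAAAABgAAAAAAAAAAAAAgB4AAAAAAAAAAAAAAA8AAAAAAAAAAAAAAAwAAAAAAAAAAAAAAAEAAAHAAAAAAAAAAAAACAHgAAAAAAAAAAAAAAHgAAAAAAAAADAAAADgAAAAAAAAADAAAAwAAAAAAAAAAAAAAA8AAAAAAAAAAAAAAA+ABAAAABYAAAAAAA8AAAAAAB4AAAAAAAYAAAAAAD8AAAAAAAAAAAAAAD8AAAAAAAAAAAAAAD4AAAAAAAAAAAAAADAAAAAAAAAAAAAAAPDAAAAAAAAAAAAAAfBAAAAAAAAAAAAAAfgMAAAAAQAAAAAAAHwOAAAAAAAAAAAAAHw+AAAAAAAAAAAAAGAGAAAAAAAAAAAAAHAAAAAAAAAAAAAAAHD4AAAAAHgA="/>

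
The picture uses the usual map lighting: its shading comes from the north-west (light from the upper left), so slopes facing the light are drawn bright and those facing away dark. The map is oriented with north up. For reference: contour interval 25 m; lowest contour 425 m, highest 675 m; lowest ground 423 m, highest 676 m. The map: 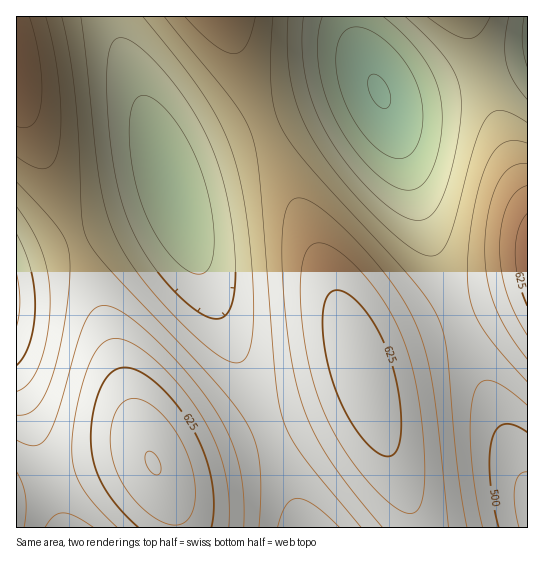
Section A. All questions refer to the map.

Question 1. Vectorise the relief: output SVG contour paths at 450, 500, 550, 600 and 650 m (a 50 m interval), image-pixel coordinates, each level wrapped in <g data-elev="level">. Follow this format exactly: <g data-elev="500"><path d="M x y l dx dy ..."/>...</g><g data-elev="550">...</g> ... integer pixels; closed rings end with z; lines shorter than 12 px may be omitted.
<g data-elev="450"><path d="M394 158l-15-8-14-14-14-20-9-22-6-23 0-20 5-15 4-5 5-3 8-1 8 2 11 5 10 8 19 21 12 24 4 14 1 13-1 13-3 13-4 9-6 7-7 2z"/></g><g data-elev="500"><path d="M499 527l-6-25-3-25 0-23 2-16 5-9 8-5 10 2 12 6"/><path d="M211 318l-10-5-12-8-28-29-22-32-15-34-6-23-5-26-6-64 0-26 2-17 3-11 6-5 9 1 12 8 16 15 18 20 27 40 10 21 8 22 8 27 6 30 3 31 0 27-2 19-4 12-8 7z"/><path d="M17 234l8 17 6 18 3 17 1 19-1 20-4 17-6 13-7 10"/><path d="M527 100l-14-19-7-18-1-21 4-25"/><path d="M405 17l27 25 16 20 9 17 4 19 0 17-3 23-12 50-6 14-6 10-7 6-8 2-8 0-10-5-24-18-28-31-22-32-13-28-8-28-4-31 1-30"/></g><g data-elev="550"><path d="M259 527l2-37-2-28-4-21-9-19-13-19-21-25-108-115-12-16-7-12-3-21-3-73-4-48-6-42-7-34"/><path d="M467 527l-10-66-10-108-7-30-8-17-16-21-105-116-17-22-11-17-8-19-4-22 0-32 2-40"/><path d="M17 182l30 32 14 19 7 14 2 20-2 28-4 32-7 31-7 24-7 16-8 11-8 5-10 1"/><path d="M527 143l-13-3-11 3-8 7-8 13-7 20-7 28-4 31-2 29 3 28 9 23 16 24 32 36"/><path d="M164 17l67 81 12 17 7 16 6 19 3 23 16 198 7 44 7 19 12 20 60 73"/></g><g data-elev="600"><path d="M24 527l2-16 0-14-3-12-6-13"/><path d="M229 527l0-28-4-28-9-26-13-27-21-30-25-27-23-17-9-4-10-2-8 2-6 5-7 9-6 12-12 44-3 21-1 19 2 19 7 17 14 19 22 22"/><path d="M405 513l9 0 5-6 4-13 2-20-1-32-4-35-6-30-7-27-8-20-9-19-12-18-13-17-15-16-15-11-10-5-10-1-6 5-5 10-3 15-1 20 5 52 12 48 15 37 22 34 28 32 13 11z"/><path d="M527 185l-12 8-8 12-5 20-2 22 1 23 6 23 8 21 12 21"/><path d="M17 126l9 2 7-4 5-8 3-14 1-19-2-21-4-23-7-22"/></g><g data-elev="650"><path d="M170 525l8 0 7-3 5-5 3-8 2-11 0-12-5-25-12-26-17-22-18-12-8-3-6 1-6 3-5 6-6 17-2 20 5 21 9 20 14 18 17 14z"/></g>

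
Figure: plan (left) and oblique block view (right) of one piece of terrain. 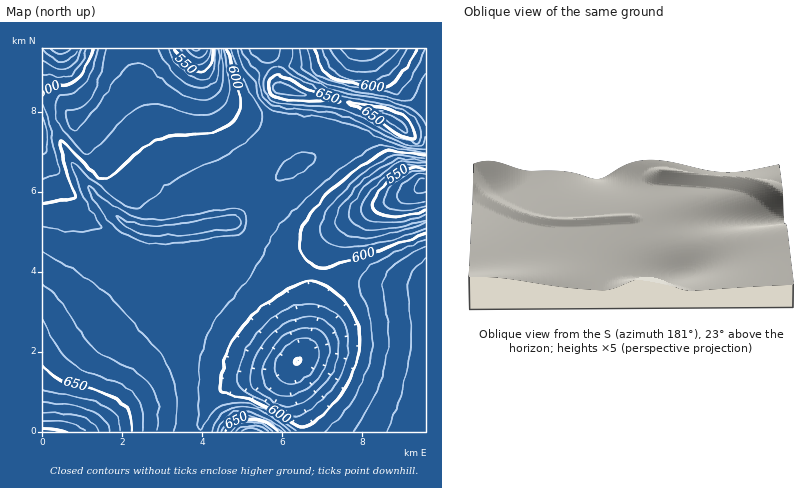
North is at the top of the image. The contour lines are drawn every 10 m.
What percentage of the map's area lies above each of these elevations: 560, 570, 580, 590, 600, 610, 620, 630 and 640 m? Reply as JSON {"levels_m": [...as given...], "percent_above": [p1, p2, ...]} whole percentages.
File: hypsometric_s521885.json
{"levels_m": [560, 570, 580, 590, 600, 610, 620, 630, 640], "percent_above": [96, 93, 88, 80, 69, 53, 27, 15, 7]}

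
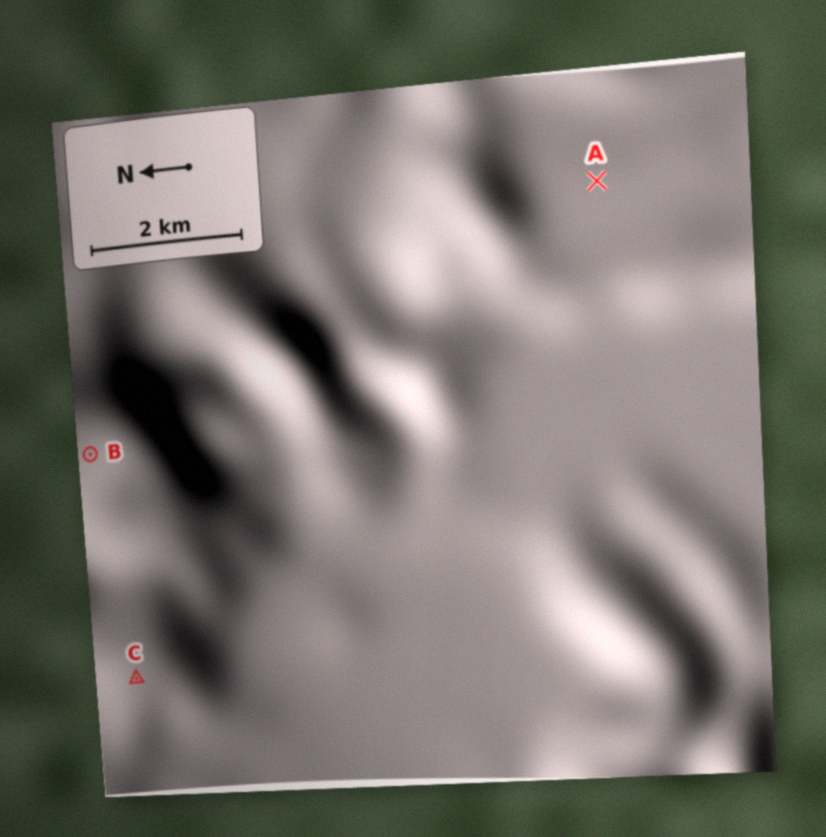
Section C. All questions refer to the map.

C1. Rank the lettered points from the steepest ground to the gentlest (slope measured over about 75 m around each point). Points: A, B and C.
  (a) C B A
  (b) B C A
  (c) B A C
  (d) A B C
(a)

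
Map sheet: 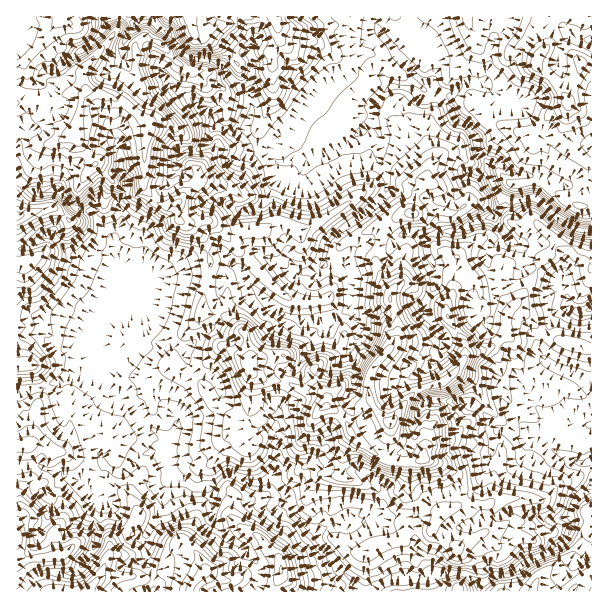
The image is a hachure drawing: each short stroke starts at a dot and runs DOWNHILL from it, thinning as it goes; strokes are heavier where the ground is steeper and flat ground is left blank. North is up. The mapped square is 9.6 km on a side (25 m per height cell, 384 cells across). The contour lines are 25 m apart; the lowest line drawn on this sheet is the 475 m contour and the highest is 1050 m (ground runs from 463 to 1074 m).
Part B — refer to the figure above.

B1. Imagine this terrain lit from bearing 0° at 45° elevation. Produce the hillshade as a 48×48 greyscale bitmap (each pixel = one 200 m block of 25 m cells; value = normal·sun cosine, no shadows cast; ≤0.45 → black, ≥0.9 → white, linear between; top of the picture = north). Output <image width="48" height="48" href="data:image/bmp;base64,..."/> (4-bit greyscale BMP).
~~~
<image width="48" height="48" href="data:image/bmp;base64,Qk32BAAAAAAAAHYAAAAoAAAAMAAAADAAAAABAAQAAAAAAIAEAAATCwAAEwsAABAAAAAAAAAAAAAAABEREQAiIiIAMzMzAERERABVVVUAZmZmAHd3dwCIiIgAmZmZAKqqqgC7u7sAzMzMAN3d3QDu7u4A////AHre/8Z3d4m1SHeoWImqQ1mqvP1a/+qayGeZrdiKqYmoiamYeJmnRFd3iIc2i926y3h1SNuby4mb28uJuqqFVURFQgEyI4ztvIu6hcy7y6it3biM27pnmHZWJGZVZCWty4rM267bq8zd24jO3Lmaq6h2R6qIh3Zp2qjMzs7Ze+/syZ3t24eZmqmHh4mZmaqIucvNzMy6qs3cus3LyFZniIdnmHeIiIZnmcy8y7qay7zcu7uplmVURWZWiZmpmYdlfMubupmruqu6m8u6dmMhNVVEVonMzMy4WsqZmImrqZl2apZ5ZmVEZAAQAmmrvMzLl4iGaJiJqZh3VCElVWd2MAAxFYmamru7qGZ3iZeHmZmIdERFQjVTAVaZeJmKqqqYdqmrqYiYiImYh3h2VANTSHWcqIeJupmHeLu7qZmpl4iZiIh2ZjJGmGWMyZmImYiJmbqpmZqqh3eIiZh2Z4NKl6pb7LyXiIiIiLupmZmpeHd3ioZmZ6iLp86EqYmImJiIiImqqpmIiHZ4mWREWKzKuazWIABZiYiIiRNoqpmIiHeJlkNWi6392oi8lgBYeIiZmDRXiZmZmYiZZEeIe8zv3GaK3qJFZomYdbupiZmJmaqYVYqqmv7NzZVondlUZXh1RbyomZiImamJmave/d/azbl4m725ZmZniZqIiJmZmZl3u73e7by6ury7uI7MiHabzIiIiJmZmZmGiu7MqYibqKzMtpypqHis3XZniImZmZmYmt25ZmZql4q7qqmIqYmamDNGd4mZmZmamqqGeamJl3l2rad5q5iYYzNFd4iYmZmaiqhovMy5mLyIrLiJm7eIdVRFeIiIiIiJiYeaqZu5iM7Lqam6madnd6hWd4iIh2d3iGiodmmYibzLqJq6uqlmaJu3NXiHdjMlhndmZVeXipu6q8uZy5mHrTaWAWd3ZSAERpdmZ2SKmYiYi83LuHit7iESVWRmQiJXaczKm6ZIu5ZDVli9uZrcY5dGt2NTEDabuqzu7uyEa8p3dmI4zu6xAN7ccRITBKp4mGe+7d3KVszLiKlnmLoSeLmoIAEWOM2VV5msu7vNyZu5eK3MQjJJqXMyVwJ0Zq25rNyqmaq83KqqmavKeFV4h2ZUWHaEdozdu8ypmZqru6q8uYinh2Z3eHdkRal2dme/yZqYiImaqqqryoiTRWZ3iYiHVolmhTJb26l4iIiJqpmavMt0V4eHiImamHdWhkeHuZl3iIiIiomaq9o2ial2VmiKqYZWq6y5dWh1eIiIiZmru6RYq7p1RniZmXZ6zdymRnhkV4iIiKq8y2aJmZmGd6qpmZu8vMlSSHZERniIh5qqp2mph2VZl4m7qr3LqpU1ekRFRGeIiHeHZmiIdjFahnaKzIm6mVarlkZnQ0Z3iHiGV3ZnVUOKh5dWrbaqhUtjIXd3VFV4iJp3eIZXdomJu5l1Rtprl6gAAVaHZ3eZmad4iHZ3mZuZy5mGQ46c7KA2YzNmiZqZiYeIiHeHiqq5h5mWVk7r/yB5lUI2iqqYiXiIiHeHiqmoZQ=="/>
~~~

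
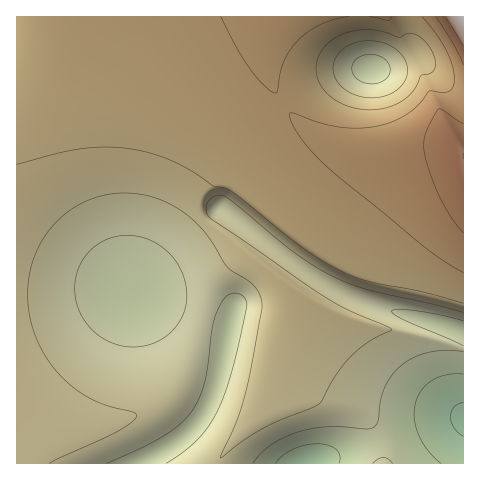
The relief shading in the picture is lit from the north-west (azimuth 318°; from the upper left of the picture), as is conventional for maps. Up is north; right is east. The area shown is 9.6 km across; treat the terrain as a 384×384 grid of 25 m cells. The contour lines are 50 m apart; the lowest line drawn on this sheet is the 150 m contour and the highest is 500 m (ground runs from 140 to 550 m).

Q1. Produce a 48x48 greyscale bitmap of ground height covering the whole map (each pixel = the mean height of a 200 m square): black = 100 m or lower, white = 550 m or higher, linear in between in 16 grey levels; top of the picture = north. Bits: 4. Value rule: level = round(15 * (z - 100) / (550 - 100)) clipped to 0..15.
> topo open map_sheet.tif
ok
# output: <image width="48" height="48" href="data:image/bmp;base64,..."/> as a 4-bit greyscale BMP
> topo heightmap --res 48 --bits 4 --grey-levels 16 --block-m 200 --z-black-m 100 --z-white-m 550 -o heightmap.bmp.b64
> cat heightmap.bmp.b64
<image width="48" height="48" href="data:image/bmp;base64,Qk32BAAAAAAAAHYAAAAoAAAAMAAAADAAAAABAAQAAAAAAIAEAAATCwAAEwsAABAAAAAAAAAAAAAAABEREQAiIiIAMzMzAERERABVVVUAZmZmAHd3dwCIiIgAmZmZAKqqqgC7u7sAzMzMAN3d3QDu7u4A////AHd3d2ZlVVRFVWZndmVEMyIjNEVVVURDM3d3d3dmZlVURVZnd2ZUQzMzNEVVVEQzMnd3d3d3ZmZVVFVmd3ZlVEREREVVVEMyInd3d3d3d2ZlVUVWZ3dmZVVVVVVVREMyInd3d3d3d3dmZVVVZ3d3ZmZlVVVVRDMyIXd3d3d3d3d2ZlVVZnd3d3ZmZmVVRDMiIXd3d3d3d3d3ZmVVVnd3d3d3ZmZVRDMyInd3d3d2ZmZmZmVVVnd3d3d3ZmZVREMyInd3d3ZmZmZmZmVVVmd3d3d3dmZVVEQzM3d3d2ZmZmZmZmZUVWd3d3d3dmZlVURDM3d3dmZmZmZmZmZVVWd3d3d3d2ZmVVRERHd3ZmZmVVVVZmZVRWd3d3d3d3ZmZVVVVXd2ZmZVVVVVVmZVRWd3d3d3d3dmZmVVVXd2ZmVVVVVVVVVVRVZ3iIh3d3d2ZmZlVHdmZlVVVVVVVVVVRVZ3iIiId3d3ZmVURHdmZVVVRERFVVVVRFZ3iIiIiHdmVVVVVXdmZVVURERFVVVVVFZ3iIiId2ZVVVVWZ3dmZVVUREREVVVVVVZ4iIiHZmVmZnd4iHdmZVVUREREVVVmVWZ4iIdmZmZ3iIiJmXdmZVVURERFVVVmZmd4iHZmZ4iIiZmZmXdmZVVURERFVVZmZ3eId2ZniJmZmZmZqndmZVVVVEVVVVZmd3iHZmeImZmZmZmqqnd2ZlVVVVVVVWZnd4d2ZniZmZmZmaqqq3d2ZlVVVVVVVWZnd3Zmd4mZmZmZqqqqu3d3ZmVVVVVVVmZ3d2ZniZmZmZmaqqq7u3d3dmZlVVVWZmd3ZmZ4mZmZmZqqqqq7vId3d2ZmZmZmZnd2ZmeJmZmZmqqqqqu7zIh3d3ZmZmZmd3d2ZniZmZmaqqqqqru7zIiHd3d3Zmd3d3h2eJmZmZmqqqqqq7u8zYiIh3d3d3d3eIiIiZmZmaqqqqqqu7u8zYiIiId3d3d4iIiJmZmZmqqqqqqru7vMzYiIiIiIiIiIiIiZmZmZqqqqqqqru7vM3YiIiIiIiIiIiJmZmZmaqqqqqqq7u7zM3YiIiIiIiIiImZmZmZmqqqqqqqu7u7zM3YiIiIiIiJmZmZmZmZqqqqqqqqq7u7zM3ZmZmZmZmZmZmZmZmaqqqqqqqqqqu7zM3JmZmZmZmZmZmZmZmqqqqqqqqqqqqrvMzJmZmZmZmZmZmZmZqqqqqqqqmZmZmqu8y5mZmZmZmZmZmZmaqqqqqqqZmIiIiaq7u5mZmZmZmZmZmZmqqqqqqqmYh3ZneJqqq5mZmZmZmZmZmZqqqqqqqqmIdmVWZ4maqpmZmZmZmZmZmZqqqqqqqpmHZlVVVniZq5mZmZmZmZmZmaqqqqqqqpmHZVRFVniJq5mZmZmZmZmZmqqqqqqqqpmHZlVVZ3iJq5mZmZmZmZmZqqqqqqqqqqmYdmZmd4iJvImZmZmZmZmaqqqqqqqqqqqZh3d3iIiazYmZmZmZmZmqqqqqqqqqqqqpmYiJmZmr3pmZmZmZmZqqqqqqqqqqqqqqqqqqqZq87w=="/>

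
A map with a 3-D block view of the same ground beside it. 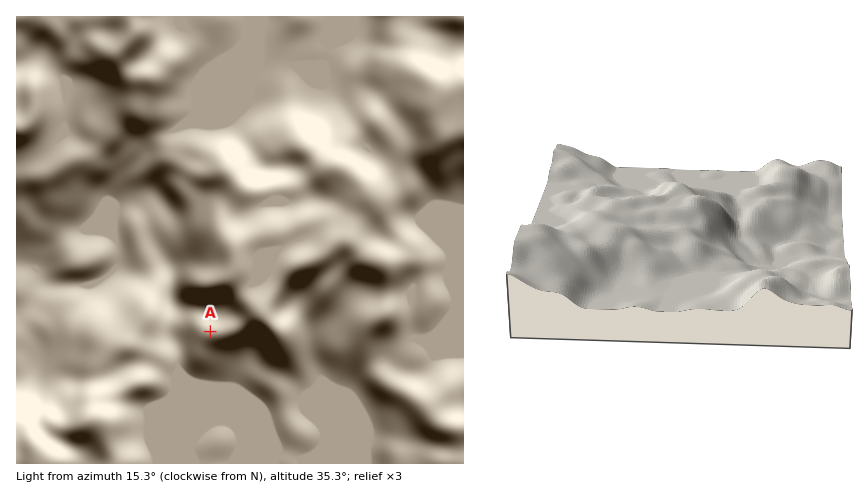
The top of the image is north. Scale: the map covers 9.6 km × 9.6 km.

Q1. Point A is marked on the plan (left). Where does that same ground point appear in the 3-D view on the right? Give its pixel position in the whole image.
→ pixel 714 193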